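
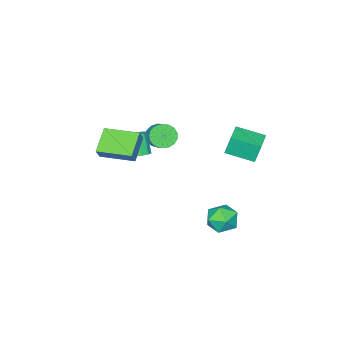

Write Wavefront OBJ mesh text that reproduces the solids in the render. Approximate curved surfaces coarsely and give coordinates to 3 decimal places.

v -1.907 -3.973 -1.802
v -1.452 -3.674 -2.506
v -0.937 -2.848 -1.822
v -1.393 -3.147 -1.118
v -1.811 -3.445 -2.512
v -1.296 -2.619 -1.828
v -2.192 -3.337 -2.356
v -1.677 -2.511 -1.671
v -2.508 -3.375 -2.072
v -1.993 -2.549 -1.388
v -2.687 -3.55 -1.727
v -2.172 -2.723 -1.043
v -2.686 -3.821 -1.399
v -2.171 -2.995 -0.715
v -2.508 -4.128 -1.164
v -1.993 -3.302 -0.479
v -2.192 -4.399 -1.074
v -1.677 -3.573 -0.39
v -1.81 -4.573 -1.152
v -1.295 -3.746 -0.467
v -1.451 -4.609 -1.378
v -0.936 -3.783 -0.694
v -1.197 -4.499 -1.702
v -0.682 -3.673 -1.017
v -1.105 -4.269 -2.048
v -0.59 -3.443 -1.364
v -1.197 -3.972 -2.338
v -0.682 -3.145 -1.654
v 1.825 -1.883 -0.296
v 2.39 -2.075 -0.239
v 2.021 -2.769 1.074
v 1.455 -2.577 1.016
v 2.364 -1.745 -0.072
v 1.994 -2.439 1.241
v 2.132 -1.468 0.01
v 1.762 -2.162 1.322
v 1.782 -1.349 -0.026
v 1.413 -2.043 1.287
v 1.449 -1.434 -0.165
v 1.079 -2.128 1.148
v 1.259 -1.691 -0.354
v 0.89 -2.385 0.959
v 1.286 -2.021 -0.521
v 0.916 -2.715 0.792
v 1.518 -2.298 -0.602
v 1.148 -2.992 0.71
v 1.867 -2.417 -0.567
v 1.498 -3.111 0.746
v 2.201 -2.332 -0.428
v 1.831 -3.026 0.885
v -0.883 2.574 1.731
v -1.149 2.793 2.974
v -1.739 4.116 1.277
v -2.004 4.334 2.52
v 0.464 3.366 1.88
v 0.199 3.584 3.123
v -0.391 4.907 1.426
v -0.657 5.126 2.669
v 4.547 -2.58 0.718
v 3.168 -3.27 1.627
v 3.638 -0.602 0.839
v 2.259 -1.292 1.748
v 4.981 -2.428 1.492
v 3.602 -3.118 2.401
v 4.072 -0.45 1.613
v 2.693 -1.14 2.522
v 0.079 4.01 -3.741
v 0.481 4.438 -2.818
v 1.599 3.142 -4.002
v 2.001 3.57 -3.079
v 1.195 2.833 -3.034
v 0.255 3.369 -2.873
v 1.825 4.211 -3.947
v 0.885 4.747 -3.786
v 1.56 4.562 -2.946
v 1.171 3.71 -2.381
v 0.909 3.87 -4.439
v 0.52 3.018 -3.874
f 2 1 5
f 2 5 3
f 3 5 6
f 3 6 4
f 5 1 7
f 5 7 6
f 6 7 8
f 6 8 4
f 7 1 9
f 7 9 8
f 8 9 10
f 8 10 4
f 9 1 11
f 9 11 10
f 10 11 12
f 10 12 4
f 11 1 13
f 11 13 12
f 12 13 14
f 12 14 4
f 13 1 15
f 13 15 14
f 14 15 16
f 14 16 4
f 15 1 17
f 15 17 16
f 16 17 18
f 16 18 4
f 17 1 19
f 17 19 18
f 18 19 20
f 18 20 4
f 19 1 21
f 19 21 20
f 20 21 22
f 20 22 4
f 21 1 23
f 21 23 22
f 22 23 24
f 22 24 4
f 23 1 25
f 23 25 24
f 24 25 26
f 24 26 4
f 25 1 27
f 25 27 26
f 26 27 28
f 26 28 4
f 27 1 2
f 27 2 28
f 28 2 3
f 28 3 4
f 30 29 33
f 30 33 31
f 31 33 34
f 31 34 32
f 33 29 35
f 33 35 34
f 34 35 36
f 34 36 32
f 35 29 37
f 35 37 36
f 36 37 38
f 36 38 32
f 37 29 39
f 37 39 38
f 38 39 40
f 38 40 32
f 39 29 41
f 39 41 40
f 40 41 42
f 40 42 32
f 41 29 43
f 41 43 42
f 42 43 44
f 42 44 32
f 43 29 45
f 43 45 44
f 44 45 46
f 44 46 32
f 45 29 47
f 45 47 46
f 46 47 48
f 46 48 32
f 47 29 49
f 47 49 48
f 48 49 50
f 48 50 32
f 49 29 30
f 49 30 50
f 50 30 31
f 50 31 32
f 52 54 51
f 55 52 51
f 51 54 53
f 53 55 51
f 52 58 54
f 56 52 55
f 56 58 52
f 54 58 53
f 57 55 53
f 53 58 57
f 57 56 55
f 58 56 57
f 60 62 59
f 63 60 59
f 59 62 61
f 61 63 59
f 60 66 62
f 64 60 63
f 64 66 60
f 62 66 61
f 65 63 61
f 61 66 65
f 65 64 63
f 66 64 65
f 67 78 72
f 67 72 68
f 67 68 74
f 67 74 77
f 67 77 78
f 68 72 76
f 72 78 71
f 78 77 69
f 77 74 73
f 74 68 75
f 70 76 71
f 70 71 69
f 70 69 73
f 70 73 75
f 70 75 76
f 71 76 72
f 69 71 78
f 73 69 77
f 75 73 74
f 76 75 68



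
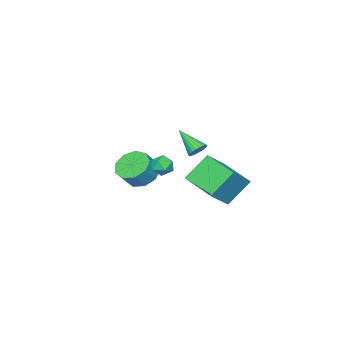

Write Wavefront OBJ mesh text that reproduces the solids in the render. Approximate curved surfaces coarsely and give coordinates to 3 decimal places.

v 1.615 -0.458 -0.687
v 2.003 -0.741 -0.186
v 0.717 -0.499 -0.014
v 1.105 -0.782 0.487
v 1.204 -0.12 0.302
v 1.76 -0.095 -0.114
v 0.96 -1.145 -0.086
v 1.516 -1.12 -0.502
v 1.599 -1.165 0.185
v 1.749 -0.532 0.426
v 0.971 -0.708 -0.626
v 1.121 -0.075 -0.385
v -0.602 -3.764 -2.594
v 0.217 -3.691 -3.247
v 0.961 -3.744 -2.319
v 0.142 -3.816 -1.666
v 0.008 -3.036 -3.042
v 0.752 -3.088 -2.114
v -0.487 -2.721 -2.627
v 0.257 -2.773 -1.7
v -1.035 -2.894 -2.197
v -0.292 -2.946 -1.269
v -1.381 -3.474 -1.952
v -0.637 -3.526 -1.025
v -1.362 -4.19 -2.008
v -0.618 -4.242 -1.081
v -0.988 -4.706 -2.338
v -0.244 -4.759 -1.41
v -0.433 -4.782 -2.787
v 0.311 -4.834 -1.86
v 0.043 -4.381 -3.146
v 0.787 -4.434 -2.219
v 0.419 1.241 -1.363
v -0.742 1.718 -0.031
v 0.8 3.248 -1.751
v -0.361 3.726 -0.419
v 1.741 1.214 -0.201
v 0.58 1.692 1.131
v 2.122 3.222 -0.589
v 0.961 3.699 0.743
v 0.316 0.856 1.068
v 0.561 1.164 1.494
v 0.244 -0.476 2.072
v 0.342 1.204 1.531
v 0.118 1.191 1.498
v -0.075 1.127 1.4
v -0.209 1.022 1.25
v -0.263 0.892 1.073
v -0.229 0.756 0.896
v -0.112 0.635 0.744
v 0.071 0.548 0.642
v 0.29 0.508 0.605
v 0.514 0.521 0.638
v 0.707 0.585 0.736
v 0.841 0.69 0.886
v 0.895 0.821 1.062
v 0.861 0.957 1.24
v 0.743 1.077 1.392
f 1 12 6
f 1 6 2
f 1 2 8
f 1 8 11
f 1 11 12
f 2 6 10
f 6 12 5
f 12 11 3
f 11 8 7
f 8 2 9
f 4 10 5
f 4 5 3
f 4 3 7
f 4 7 9
f 4 9 10
f 5 10 6
f 3 5 12
f 7 3 11
f 9 7 8
f 10 9 2
f 14 13 17
f 14 17 15
f 15 17 18
f 15 18 16
f 17 13 19
f 17 19 18
f 18 19 20
f 18 20 16
f 19 13 21
f 19 21 20
f 20 21 22
f 20 22 16
f 21 13 23
f 21 23 22
f 22 23 24
f 22 24 16
f 23 13 25
f 23 25 24
f 24 25 26
f 24 26 16
f 25 13 27
f 25 27 26
f 26 27 28
f 26 28 16
f 27 13 29
f 27 29 28
f 28 29 30
f 28 30 16
f 29 13 31
f 29 31 30
f 30 31 32
f 30 32 16
f 31 13 14
f 31 14 32
f 32 14 15
f 32 15 16
f 34 36 33
f 37 34 33
f 33 36 35
f 35 37 33
f 34 40 36
f 38 34 37
f 38 40 34
f 36 40 35
f 39 37 35
f 35 40 39
f 39 38 37
f 40 38 39
f 42 41 44
f 42 44 43
f 44 41 45
f 44 45 43
f 45 41 46
f 45 46 43
f 46 41 47
f 46 47 43
f 47 41 48
f 47 48 43
f 48 41 49
f 48 49 43
f 49 41 50
f 49 50 43
f 50 41 51
f 50 51 43
f 51 41 52
f 51 52 43
f 52 41 53
f 52 53 43
f 53 41 54
f 53 54 43
f 54 41 55
f 54 55 43
f 55 41 56
f 55 56 43
f 56 41 57
f 56 57 43
f 57 41 58
f 57 58 43
f 58 41 42
f 58 42 43



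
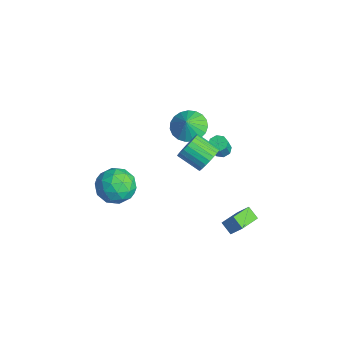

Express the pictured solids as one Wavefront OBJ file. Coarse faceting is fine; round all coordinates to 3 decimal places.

v -4.2 -1.46 -2.875
v -3.129 -1.724 -2.405
v -4.271 -3.216 -3.695
v -3.2 -3.48 -3.225
v -4.156 -3.365 -2.512
v -4.112 -2.28 -2.004
v -3.288 -2.66 -4.096
v -3.244 -1.575 -3.588
v -2.565 -2.465 -3.159
v -3.102 -2.901 -2.18
v -4.298 -2.039 -3.92
v -4.835 -2.475 -2.941
v -3.658 -1.438 -2.568
v -3.742 -3.502 -3.532
v -4.304 -3.435 -3.113
v -3.675 -3.59 -2.837
v -4.236 -1.765 -2.332
v -3.607 -1.92 -2.056
v -4.211 -2.885 -2.119
v -3.793 -3.02 -4.044
v -3.164 -3.175 -3.768
v -3.725 -1.35 -3.263
v -3.096 -1.505 -2.987
v -3.189 -2.055 -3.981
v -2.697 -2.028 -2.735
v -2.739 -3.06 -3.217
v -2.791 -2.579 -3.729
v -2.765 -1.941 -3.431
v -3.013 -2.285 -2.159
v -3.055 -3.317 -2.642
v -3.617 -3.249 -2.222
v -3.591 -2.612 -1.924
v -2.682 -2.72 -2.603
v -4.345 -1.623 -3.458
v -4.387 -2.655 -3.941
v -3.809 -2.328 -4.176
v -3.783 -1.691 -3.878
v -4.661 -1.88 -2.883
v -4.703 -2.912 -3.365
v -4.635 -2.999 -2.669
v -4.609 -2.361 -2.371
v -4.718 -2.22 -3.497
v -0.954 2.466 1.046
v -0.488 2.385 0.828
v -0.081 2.013 1.837
v -0.546 2.094 2.054
v -0.524 2.752 0.978
v -0.117 2.379 1.987
v -0.812 2.951 1.167
v -0.405 2.579 2.176
v -1.182 2.867 1.286
v -0.775 2.494 2.295
v -1.419 2.547 1.263
v -1.012 2.175 2.272
v -1.383 2.181 1.113
v -0.976 1.808 2.122
v -1.095 1.981 0.924
v -0.688 1.609 1.933
v -0.725 2.066 0.805
v -0.318 1.693 1.814
v -2.866 1.351 1.657
v -1.968 1.676 1.329
v -2.434 1.029 2.523
v -2.116 2.015 1.529
v -2.393 2.238 1.751
v -2.752 2.309 1.957
v -3.131 2.214 2.111
v -3.465 1.969 2.186
v -3.694 1.618 2.17
v -3.781 1.221 2.066
v -3.709 0.846 1.891
v -3.492 0.558 1.675
v -3.167 0.408 1.456
v -2.789 0.42 1.272
v -2.425 0.594 1.155
v -2.138 0.898 1.124
v -1.976 1.281 1.186
v 1.36 0.892 2.831
v 1.984 0.461 3.143
v 1.064 -0.382 3.82
v 0.44 0.048 3.509
v 1.945 0.685 3.368
v 1.024 -0.158 4.045
v 1.816 0.94 3.511
v 0.896 0.097 4.189
v 1.618 1.188 3.551
v 0.698 0.345 4.228
v 1.38 1.391 3.481
v 0.46 0.548 4.158
v 1.14 1.518 3.312
v 0.22 0.675 3.99
v 0.933 1.55 3.07
v 0.013 0.706 3.748
v 0.791 1.481 2.792
v -0.129 0.638 3.469
v 0.736 1.322 2.52
v -0.184 0.479 3.197
v 0.776 1.098 2.295
v -0.145 0.255 2.972
v 0.904 0.843 2.151
v -0.016 -0 2.829
v 1.102 0.595 2.112
v 0.182 -0.248 2.789
v 1.34 0.392 2.182
v 0.42 -0.451 2.859
v 1.58 0.265 2.35
v 0.66 -0.578 3.028
v 1.787 0.234 2.592
v 0.867 -0.61 3.27
v 1.929 0.302 2.871
v 1.009 -0.541 3.548
v -0.156 3.085 -3.958
v 0.274 3.562 -3.191
v 0.453 3.356 -4.468
v 0.883 3.833 -3.701
v 0.617 1.907 -3.659
v 1.047 2.384 -2.892
v 1.226 2.178 -4.169
v 1.656 2.655 -3.402
f 1 38 17
f 38 12 41
f 17 41 6
f 38 41 17
f 1 17 13
f 17 6 18
f 13 18 2
f 17 18 13
f 1 13 22
f 13 2 23
f 22 23 8
f 13 23 22
f 1 22 34
f 22 8 37
f 34 37 11
f 22 37 34
f 1 34 38
f 34 11 42
f 38 42 12
f 34 42 38
f 2 18 29
f 18 6 32
f 29 32 10
f 18 32 29
f 6 41 19
f 41 12 40
f 19 40 5
f 41 40 19
f 12 42 39
f 42 11 35
f 39 35 3
f 42 35 39
f 11 37 36
f 37 8 24
f 36 24 7
f 37 24 36
f 8 23 28
f 23 2 25
f 28 25 9
f 23 25 28
f 4 30 16
f 30 10 31
f 16 31 5
f 30 31 16
f 4 16 14
f 16 5 15
f 14 15 3
f 16 15 14
f 4 14 21
f 14 3 20
f 21 20 7
f 14 20 21
f 4 21 26
f 21 7 27
f 26 27 9
f 21 27 26
f 4 26 30
f 26 9 33
f 30 33 10
f 26 33 30
f 5 31 19
f 31 10 32
f 19 32 6
f 31 32 19
f 3 15 39
f 15 5 40
f 39 40 12
f 15 40 39
f 7 20 36
f 20 3 35
f 36 35 11
f 20 35 36
f 9 27 28
f 27 7 24
f 28 24 8
f 27 24 28
f 10 33 29
f 33 9 25
f 29 25 2
f 33 25 29
f 44 43 47
f 44 47 45
f 45 47 48
f 45 48 46
f 47 43 49
f 47 49 48
f 48 49 50
f 48 50 46
f 49 43 51
f 49 51 50
f 50 51 52
f 50 52 46
f 51 43 53
f 51 53 52
f 52 53 54
f 52 54 46
f 53 43 55
f 53 55 54
f 54 55 56
f 54 56 46
f 55 43 57
f 55 57 56
f 56 57 58
f 56 58 46
f 57 43 59
f 57 59 58
f 58 59 60
f 58 60 46
f 59 43 44
f 59 44 60
f 60 44 45
f 60 45 46
f 62 61 64
f 62 64 63
f 64 61 65
f 64 65 63
f 65 61 66
f 65 66 63
f 66 61 67
f 66 67 63
f 67 61 68
f 67 68 63
f 68 61 69
f 68 69 63
f 69 61 70
f 69 70 63
f 70 61 71
f 70 71 63
f 71 61 72
f 71 72 63
f 72 61 73
f 72 73 63
f 73 61 74
f 73 74 63
f 74 61 75
f 74 75 63
f 75 61 76
f 75 76 63
f 76 61 77
f 76 77 63
f 77 61 62
f 77 62 63
f 79 78 82
f 79 82 80
f 80 82 83
f 80 83 81
f 82 78 84
f 82 84 83
f 83 84 85
f 83 85 81
f 84 78 86
f 84 86 85
f 85 86 87
f 85 87 81
f 86 78 88
f 86 88 87
f 87 88 89
f 87 89 81
f 88 78 90
f 88 90 89
f 89 90 91
f 89 91 81
f 90 78 92
f 90 92 91
f 91 92 93
f 91 93 81
f 92 78 94
f 92 94 93
f 93 94 95
f 93 95 81
f 94 78 96
f 94 96 95
f 95 96 97
f 95 97 81
f 96 78 98
f 96 98 97
f 97 98 99
f 97 99 81
f 98 78 100
f 98 100 99
f 99 100 101
f 99 101 81
f 100 78 102
f 100 102 101
f 101 102 103
f 101 103 81
f 102 78 104
f 102 104 103
f 103 104 105
f 103 105 81
f 104 78 106
f 104 106 105
f 105 106 107
f 105 107 81
f 106 78 108
f 106 108 107
f 107 108 109
f 107 109 81
f 108 78 110
f 108 110 109
f 109 110 111
f 109 111 81
f 110 78 79
f 110 79 111
f 111 79 80
f 111 80 81
f 113 115 112
f 116 113 112
f 112 115 114
f 114 116 112
f 113 119 115
f 117 113 116
f 117 119 113
f 115 119 114
f 118 116 114
f 114 119 118
f 118 117 116
f 119 117 118



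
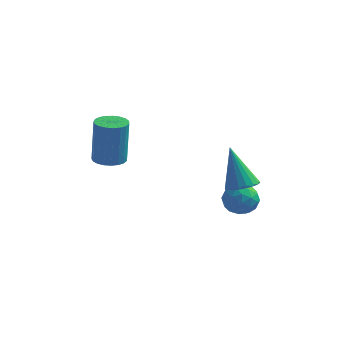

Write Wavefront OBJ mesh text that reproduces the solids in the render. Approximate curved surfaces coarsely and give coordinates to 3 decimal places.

v 1.944 -0.859 -1.656
v 2.648 -0.864 -1.397
v 1.236 -0.441 0.276
v 2.603 -0.545 -1.482
v 2.427 -0.287 -1.603
v 2.156 -0.144 -1.733
v 1.843 -0.141 -1.849
v 1.55 -0.281 -1.926
v 1.335 -0.536 -1.95
v 1.241 -0.854 -1.915
v 1.286 -1.173 -1.83
v 1.462 -1.431 -1.709
v 1.733 -1.574 -1.579
v 2.046 -1.577 -1.463
v 2.339 -1.437 -1.386
v 2.554 -1.182 -1.362
v 1.595 0.018 -2.358
v 2.334 -0.124 -2.734
v 1.326 -1.316 -2.386
v 2.065 -1.458 -2.762
v 2.042 -1.205 -1.96
v 2.209 -0.38 -1.943
v 1.451 -1.06 -3.177
v 1.618 -0.235 -3.16
v 2.245 -0.79 -3.24
v 2.611 -0.879 -2.488
v 1.049 -0.561 -2.632
v 1.415 -0.65 -1.88
v 1.988 0.064 -2.544
v 1.672 -1.504 -2.576
v 1.658 -1.355 -2.105
v 2.093 -1.438 -2.326
v 1.915 -0.087 -2.078
v 2.349 -0.17 -2.299
v 2.177 -0.805 -1.844
v 1.311 -1.27 -2.821
v 1.745 -1.353 -3.042
v 1.567 -0.002 -2.794
v 2.002 -0.085 -3.015
v 1.483 -0.635 -3.276
v 2.371 -0.41 -3.062
v 2.212 -1.194 -3.078
v 1.852 -0.961 -3.323
v 1.949 -0.476 -3.312
v 2.585 -0.463 -2.62
v 2.427 -1.247 -2.636
v 2.414 -1.098 -2.165
v 2.511 -0.614 -2.155
v 2.533 -0.854 -2.917
v 1.233 -0.193 -2.484
v 1.075 -0.977 -2.5
v 1.149 -0.826 -2.965
v 1.246 -0.342 -2.955
v 1.448 -0.246 -2.042
v 1.289 -1.03 -2.058
v 1.711 -0.964 -1.808
v 1.808 -0.479 -1.797
v 1.127 -0.586 -2.203
v -3.55 -1.853 -0.593
v -2.96 -2.3 -0.593
v -2.88 -2.195 1.573
v -3.47 -1.747 1.573
v -2.83 -2.022 -0.611
v -2.75 -1.917 1.555
v -2.824 -1.715 -0.627
v -2.744 -1.609 1.539
v -2.943 -1.431 -0.636
v -2.863 -1.326 1.53
v -3.168 -1.221 -0.638
v -3.088 -1.115 1.528
v -3.458 -1.119 -0.632
v -3.378 -1.014 1.534
v -3.765 -1.145 -0.619
v -3.685 -1.04 1.546
v -4.034 -1.293 -0.602
v -3.954 -1.187 1.564
v -4.219 -1.538 -0.584
v -4.14 -1.432 1.582
v -4.289 -1.837 -0.566
v -4.209 -1.731 1.599
v -4.231 -2.139 -0.554
v -4.151 -2.033 1.612
v -4.056 -2.391 -0.548
v -3.976 -2.286 1.618
v -3.792 -2.551 -0.55
v -3.712 -2.445 1.616
v -3.487 -2.589 -0.559
v -3.407 -2.484 1.607
v -3.193 -2.501 -0.575
v -3.113 -2.395 1.591
f 2 1 4
f 2 4 3
f 4 1 5
f 4 5 3
f 5 1 6
f 5 6 3
f 6 1 7
f 6 7 3
f 7 1 8
f 7 8 3
f 8 1 9
f 8 9 3
f 9 1 10
f 9 10 3
f 10 1 11
f 10 11 3
f 11 1 12
f 11 12 3
f 12 1 13
f 12 13 3
f 13 1 14
f 13 14 3
f 14 1 15
f 14 15 3
f 15 1 16
f 15 16 3
f 16 1 2
f 16 2 3
f 17 54 33
f 54 28 57
f 33 57 22
f 54 57 33
f 17 33 29
f 33 22 34
f 29 34 18
f 33 34 29
f 17 29 38
f 29 18 39
f 38 39 24
f 29 39 38
f 17 38 50
f 38 24 53
f 50 53 27
f 38 53 50
f 17 50 54
f 50 27 58
f 54 58 28
f 50 58 54
f 18 34 45
f 34 22 48
f 45 48 26
f 34 48 45
f 22 57 35
f 57 28 56
f 35 56 21
f 57 56 35
f 28 58 55
f 58 27 51
f 55 51 19
f 58 51 55
f 27 53 52
f 53 24 40
f 52 40 23
f 53 40 52
f 24 39 44
f 39 18 41
f 44 41 25
f 39 41 44
f 20 46 32
f 46 26 47
f 32 47 21
f 46 47 32
f 20 32 30
f 32 21 31
f 30 31 19
f 32 31 30
f 20 30 37
f 30 19 36
f 37 36 23
f 30 36 37
f 20 37 42
f 37 23 43
f 42 43 25
f 37 43 42
f 20 42 46
f 42 25 49
f 46 49 26
f 42 49 46
f 21 47 35
f 47 26 48
f 35 48 22
f 47 48 35
f 19 31 55
f 31 21 56
f 55 56 28
f 31 56 55
f 23 36 52
f 36 19 51
f 52 51 27
f 36 51 52
f 25 43 44
f 43 23 40
f 44 40 24
f 43 40 44
f 26 49 45
f 49 25 41
f 45 41 18
f 49 41 45
f 60 59 63
f 60 63 61
f 61 63 64
f 61 64 62
f 63 59 65
f 63 65 64
f 64 65 66
f 64 66 62
f 65 59 67
f 65 67 66
f 66 67 68
f 66 68 62
f 67 59 69
f 67 69 68
f 68 69 70
f 68 70 62
f 69 59 71
f 69 71 70
f 70 71 72
f 70 72 62
f 71 59 73
f 71 73 72
f 72 73 74
f 72 74 62
f 73 59 75
f 73 75 74
f 74 75 76
f 74 76 62
f 75 59 77
f 75 77 76
f 76 77 78
f 76 78 62
f 77 59 79
f 77 79 78
f 78 79 80
f 78 80 62
f 79 59 81
f 79 81 80
f 80 81 82
f 80 82 62
f 81 59 83
f 81 83 82
f 82 83 84
f 82 84 62
f 83 59 85
f 83 85 84
f 84 85 86
f 84 86 62
f 85 59 87
f 85 87 86
f 86 87 88
f 86 88 62
f 87 59 89
f 87 89 88
f 88 89 90
f 88 90 62
f 89 59 60
f 89 60 90
f 90 60 61
f 90 61 62



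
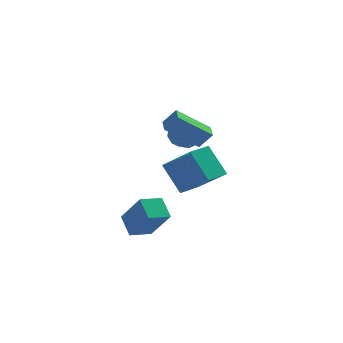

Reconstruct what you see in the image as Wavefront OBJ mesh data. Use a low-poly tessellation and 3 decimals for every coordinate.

v 2.732 2.266 2.199
v 3.292 2.317 1.532
v 2.508 0.903 1.908
v 3.068 0.954 1.241
v 3.36 1.009 2.061
v 3.499 1.852 2.241
v 2.301 1.368 1.199
v 2.44 2.211 1.379
v 3.026 1.762 0.914
v 3.681 1.54 1.447
v 2.119 1.68 1.993
v 2.774 1.458 2.526
v 3.032 2.411 1.891
v 2.768 0.809 1.549
v 2.94 0.841 2.031
v 3.269 0.871 1.639
v 3.153 2.138 2.308
v 3.482 2.168 1.916
v 3.522 1.399 2.227
v 2.318 1.052 1.524
v 2.647 1.082 1.132
v 2.531 2.349 1.801
v 2.86 2.379 1.409
v 2.278 1.821 1.213
v 3.205 2.115 1.136
v 3.073 1.313 0.964
v 2.622 1.557 0.94
v 2.704 2.052 1.046
v 3.589 1.984 1.449
v 3.458 1.183 1.278
v 3.629 1.216 1.76
v 3.711 1.711 1.866
v 3.433 1.658 1.086
v 2.342 2.037 2.162
v 2.211 1.236 1.991
v 2.089 1.509 1.574
v 2.171 2.004 1.68
v 2.727 1.907 2.476
v 2.595 1.105 2.304
v 3.096 1.168 2.394
v 3.178 1.663 2.5
v 2.367 1.562 2.354
v 1.973 0.238 0.312
v 3.282 -0.731 1.59
v 2.703 1.202 0.294
v 4.012 0.234 1.573
v 2.828 -0.434 -1.073
v 4.137 -1.402 0.206
v 3.558 0.531 -1.09
v 4.867 -0.438 0.188
v 1.888 -4.823 -0.573
v 1.445 -4.029 0.13
v 0.997 -4.057 -2.001
v 0.554 -3.262 -1.298
v 2.746 -4.178 -0.762
v 2.303 -3.383 -0.059
v 1.855 -3.411 -2.19
v 1.412 -2.617 -1.487
v 2.2 -1.134 3.048
v 2.788 -1.133 3.782
v 2.047 -0.317 3.17
v 2.634 -0.316 3.904
v 3.666 -0.684 1.876
v 4.253 -0.683 2.61
v 3.512 0.133 1.998
v 4.1 0.134 2.732
f 1 38 17
f 38 12 41
f 17 41 6
f 38 41 17
f 1 17 13
f 17 6 18
f 13 18 2
f 17 18 13
f 1 13 22
f 13 2 23
f 22 23 8
f 13 23 22
f 1 22 34
f 22 8 37
f 34 37 11
f 22 37 34
f 1 34 38
f 34 11 42
f 38 42 12
f 34 42 38
f 2 18 29
f 18 6 32
f 29 32 10
f 18 32 29
f 6 41 19
f 41 12 40
f 19 40 5
f 41 40 19
f 12 42 39
f 42 11 35
f 39 35 3
f 42 35 39
f 11 37 36
f 37 8 24
f 36 24 7
f 37 24 36
f 8 23 28
f 23 2 25
f 28 25 9
f 23 25 28
f 4 30 16
f 30 10 31
f 16 31 5
f 30 31 16
f 4 16 14
f 16 5 15
f 14 15 3
f 16 15 14
f 4 14 21
f 14 3 20
f 21 20 7
f 14 20 21
f 4 21 26
f 21 7 27
f 26 27 9
f 21 27 26
f 4 26 30
f 26 9 33
f 30 33 10
f 26 33 30
f 5 31 19
f 31 10 32
f 19 32 6
f 31 32 19
f 3 15 39
f 15 5 40
f 39 40 12
f 15 40 39
f 7 20 36
f 20 3 35
f 36 35 11
f 20 35 36
f 9 27 28
f 27 7 24
f 28 24 8
f 27 24 28
f 10 33 29
f 33 9 25
f 29 25 2
f 33 25 29
f 44 46 43
f 47 44 43
f 43 46 45
f 45 47 43
f 44 50 46
f 48 44 47
f 48 50 44
f 46 50 45
f 49 47 45
f 45 50 49
f 49 48 47
f 50 48 49
f 52 54 51
f 55 52 51
f 51 54 53
f 53 55 51
f 52 58 54
f 56 52 55
f 56 58 52
f 54 58 53
f 57 55 53
f 53 58 57
f 57 56 55
f 58 56 57
f 60 62 59
f 63 60 59
f 59 62 61
f 61 63 59
f 60 66 62
f 64 60 63
f 64 66 60
f 62 66 61
f 65 63 61
f 61 66 65
f 65 64 63
f 66 64 65



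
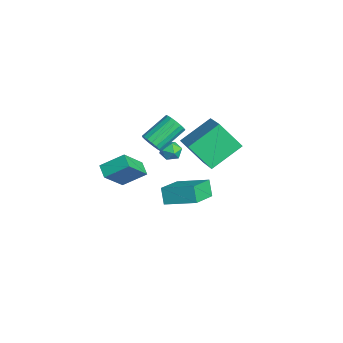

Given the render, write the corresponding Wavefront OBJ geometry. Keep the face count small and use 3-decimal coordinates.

v 2.239 -0.851 0.892
v 1.701 -0.848 1.758
v 3.221 0.571 1.496
v 2.682 0.574 2.363
v 3.498 -2.054 1.677
v 2.959 -2.051 2.544
v 4.479 -0.632 2.282
v 3.941 -0.629 3.148
v 0.034 0.238 2.979
v -0.429 2.058 4.067
v -1.856 0.341 2.002
v -2.319 2.161 3.09
v 0.819 1.279 1.57
v 0.356 3.099 2.658
v -1.071 1.382 0.593
v -1.534 3.202 1.681
v -1.831 -2.856 -0.958
v -2.624 -2.911 -0.605
v -1.546 -1.571 -0.12
v -2.339 -1.626 0.233
v -1.061 -4.034 0.587
v -1.854 -4.089 0.94
v -0.776 -2.749 1.425
v -1.569 -2.804 1.778
v -1.773 -1.262 2.18
v -1.539 -1.543 2.778
v -2.134 -0.039 3.717
v -2.367 0.242 3.12
v -1.277 -1.368 2.663
v -1.872 0.136 3.603
v -1.129 -1.168 2.439
v -1.723 0.335 3.378
v -1.128 -0.991 2.155
v -1.723 0.513 3.094
v -1.275 -0.875 1.876
v -1.869 0.629 2.816
v -1.535 -0.848 1.668
v -2.13 0.656 2.607
v -1.851 -0.916 1.577
v -2.445 0.588 2.516
v -2.148 -1.063 1.624
v -2.743 0.441 2.563
v -2.359 -1.255 1.799
v -2.954 0.248 2.738
v -2.436 -1.45 2.061
v -3.031 0.054 3
v -2.361 -1.601 2.35
v -2.956 -0.097 3.289
v -2.151 -1.674 2.601
v -2.746 -0.171 3.54
v -1.855 -1.653 2.755
v -2.449 -0.15 3.694
v -3.455 0.914 -0.022
v -3.041 0.357 -0.022
v -4.279 0.303 -0.478
v -3.865 -0.254 -0.478
v -4.098 0.005 0.122
v -3.589 0.383 0.404
v -3.731 0.277 -0.904
v -3.222 0.655 -0.622
v -3.212 -0.037 -0.567
v -3.439 -0.205 0.067
v -3.881 0.865 -0.567
v -4.108 0.697 0.067
f 2 4 1
f 5 2 1
f 1 4 3
f 3 5 1
f 2 8 4
f 6 2 5
f 6 8 2
f 4 8 3
f 7 5 3
f 3 8 7
f 7 6 5
f 8 6 7
f 10 12 9
f 13 10 9
f 9 12 11
f 11 13 9
f 10 16 12
f 14 10 13
f 14 16 10
f 12 16 11
f 15 13 11
f 11 16 15
f 15 14 13
f 16 14 15
f 18 20 17
f 21 18 17
f 17 20 19
f 19 21 17
f 18 24 20
f 22 18 21
f 22 24 18
f 20 24 19
f 23 21 19
f 19 24 23
f 23 22 21
f 24 22 23
f 26 25 29
f 26 29 27
f 27 29 30
f 27 30 28
f 29 25 31
f 29 31 30
f 30 31 32
f 30 32 28
f 31 25 33
f 31 33 32
f 32 33 34
f 32 34 28
f 33 25 35
f 33 35 34
f 34 35 36
f 34 36 28
f 35 25 37
f 35 37 36
f 36 37 38
f 36 38 28
f 37 25 39
f 37 39 38
f 38 39 40
f 38 40 28
f 39 25 41
f 39 41 40
f 40 41 42
f 40 42 28
f 41 25 43
f 41 43 42
f 42 43 44
f 42 44 28
f 43 25 45
f 43 45 44
f 44 45 46
f 44 46 28
f 45 25 47
f 45 47 46
f 46 47 48
f 46 48 28
f 47 25 49
f 47 49 48
f 48 49 50
f 48 50 28
f 49 25 51
f 49 51 50
f 50 51 52
f 50 52 28
f 51 25 26
f 51 26 52
f 52 26 27
f 52 27 28
f 53 64 58
f 53 58 54
f 53 54 60
f 53 60 63
f 53 63 64
f 54 58 62
f 58 64 57
f 64 63 55
f 63 60 59
f 60 54 61
f 56 62 57
f 56 57 55
f 56 55 59
f 56 59 61
f 56 61 62
f 57 62 58
f 55 57 64
f 59 55 63
f 61 59 60
f 62 61 54



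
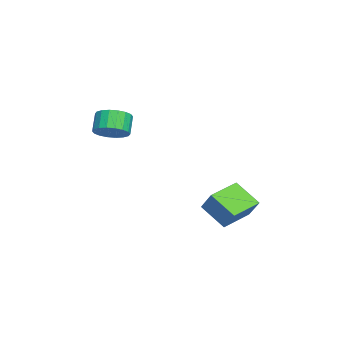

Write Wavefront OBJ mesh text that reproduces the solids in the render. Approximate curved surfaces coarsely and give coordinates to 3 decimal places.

v 2.582 3.381 -3.082
v 1.831 2.119 -1.973
v 1.115 4.58 -2.712
v 0.364 3.318 -1.603
v 3.356 3.962 -1.897
v 2.605 2.7 -0.788
v 1.889 5.161 -1.527
v 1.138 3.899 -0.418
v 1.921 -2.56 3.218
v 2.486 -1.872 3.652
v 1.684 -1.832 4.635
v 1.119 -2.52 4.202
v 2.205 -1.632 3.412
v 1.403 -1.592 4.396
v 1.868 -1.575 3.135
v 1.065 -1.535 4.118
v 1.541 -1.713 2.874
v 0.738 -1.673 3.857
v 1.289 -2.019 2.681
v 0.487 -1.98 3.664
v 1.163 -2.432 2.594
v 0.361 -2.393 3.578
v 1.187 -2.871 2.632
v 0.384 -2.831 3.615
v 1.356 -3.248 2.785
v 0.554 -3.208 3.768
v 1.637 -3.488 3.024
v 0.835 -3.448 4.008
v 1.975 -3.545 3.302
v 1.172 -3.505 4.285
v 2.302 -3.407 3.563
v 1.499 -3.367 4.546
v 2.553 -3.1 3.756
v 1.751 -3.061 4.739
v 2.679 -2.687 3.842
v 1.877 -2.648 4.826
v 2.656 -2.249 3.805
v 1.853 -2.209 4.788
f 2 4 1
f 5 2 1
f 1 4 3
f 3 5 1
f 2 8 4
f 6 2 5
f 6 8 2
f 4 8 3
f 7 5 3
f 3 8 7
f 7 6 5
f 8 6 7
f 10 9 13
f 10 13 11
f 11 13 14
f 11 14 12
f 13 9 15
f 13 15 14
f 14 15 16
f 14 16 12
f 15 9 17
f 15 17 16
f 16 17 18
f 16 18 12
f 17 9 19
f 17 19 18
f 18 19 20
f 18 20 12
f 19 9 21
f 19 21 20
f 20 21 22
f 20 22 12
f 21 9 23
f 21 23 22
f 22 23 24
f 22 24 12
f 23 9 25
f 23 25 24
f 24 25 26
f 24 26 12
f 25 9 27
f 25 27 26
f 26 27 28
f 26 28 12
f 27 9 29
f 27 29 28
f 28 29 30
f 28 30 12
f 29 9 31
f 29 31 30
f 30 31 32
f 30 32 12
f 31 9 33
f 31 33 32
f 32 33 34
f 32 34 12
f 33 9 35
f 33 35 34
f 34 35 36
f 34 36 12
f 35 9 37
f 35 37 36
f 36 37 38
f 36 38 12
f 37 9 10
f 37 10 38
f 38 10 11
f 38 11 12



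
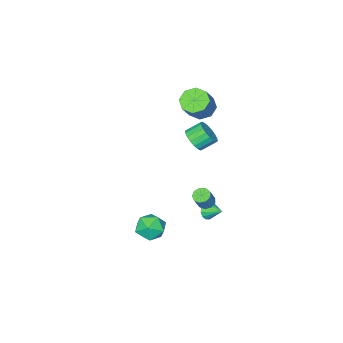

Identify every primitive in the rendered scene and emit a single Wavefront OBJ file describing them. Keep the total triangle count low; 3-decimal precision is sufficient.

v -0.445 -0.262 2.678
v -0.054 -0.529 3.348
v -0.804 -0.065 3.971
v -1.195 0.202 3.302
v 0.099 -0.203 3.289
v -0.651 0.261 3.912
v 0.144 0.112 3.109
v -0.606 0.575 3.733
v 0.073 0.352 2.844
v -0.678 0.816 3.468
v -0.101 0.471 2.546
v -0.852 0.935 3.17
v -0.344 0.445 2.275
v -1.094 0.908 2.898
v -0.606 0.278 2.083
v -1.356 0.742 2.706
v -0.836 0.005 2.009
v -1.586 0.469 2.632
v -0.989 -0.321 2.068
v -1.739 0.143 2.691
v -1.034 -0.635 2.247
v -1.784 -0.172 2.871
v -0.962 -0.876 2.512
v -1.713 -0.412 3.136
v -0.788 -0.995 2.81
v -1.539 -0.531 3.434
v -0.546 -0.968 3.082
v -1.296 -0.505 3.705
v -0.284 -0.802 3.274
v -1.034 -0.338 3.897
v -1.314 -0.093 -3.224
v -0.82 -0.151 -3.48
v -0.291 -0.005 -2.492
v -0.786 0.053 -2.236
v -0.924 0.217 -3.479
v -0.395 0.363 -2.491
v -1.211 0.441 -3.358
v -0.682 0.587 -2.37
v -1.546 0.414 -3.175
v -1.018 0.56 -2.187
v -1.773 0.15 -3.014
v -1.244 0.297 -2.027
v -1.785 -0.227 -2.952
v -1.256 -0.081 -1.964
v -1.577 -0.542 -3.017
v -1.048 -0.396 -2.029
v -1.246 -0.647 -3.179
v -0.717 -0.501 -2.191
v -0.947 -0.493 -3.362
v -0.418 -0.347 -2.374
v 3.506 1.73 -1.902
v 4.273 1.433 -2.469
v 3.107 0.187 -1.631
v 3.874 -0.11 -2.198
v 4.045 0.324 -1.315
v 4.291 1.278 -1.482
v 3.089 0.342 -2.618
v 3.335 1.296 -2.785
v 4.015 0.575 -2.911
v 4.606 0.564 -2.106
v 2.774 1.056 -1.994
v 3.365 1.045 -1.189
v -4.286 -3.898 1.531
v -3.728 -3.417 0.948
v -2.715 -2.921 2.325
v -3.274 -3.402 2.909
v -4.27 -3.018 1.202
v -3.257 -2.522 2.579
v -4.821 -3.134 1.65
v -3.808 -2.638 3.027
v -5.059 -3.698 2.028
v -4.046 -3.202 3.405
v -4.845 -4.379 2.115
v -3.832 -3.883 3.492
v -4.303 -4.778 1.861
v -3.29 -4.282 3.238
v -3.752 -4.662 1.413
v -2.739 -4.166 2.79
v -3.514 -4.098 1.035
v -2.501 -3.602 2.412
v -1.479 -0.088 -4.112
v -1.036 0.173 -4.525
v -1.661 0.888 -3.688
v -1.334 0.19 -4.692
v -1.67 0.132 -4.703
v -1.956 0.016 -4.556
v -2.113 -0.129 -4.29
v -2.101 -0.263 -3.976
v -1.922 -0.35 -3.698
v -1.625 -0.367 -3.531
v -1.288 -0.309 -3.52
v -1.003 -0.193 -3.667
v -0.845 -0.048 -3.933
v -0.857 0.086 -4.247
f 2 1 5
f 2 5 3
f 3 5 6
f 3 6 4
f 5 1 7
f 5 7 6
f 6 7 8
f 6 8 4
f 7 1 9
f 7 9 8
f 8 9 10
f 8 10 4
f 9 1 11
f 9 11 10
f 10 11 12
f 10 12 4
f 11 1 13
f 11 13 12
f 12 13 14
f 12 14 4
f 13 1 15
f 13 15 14
f 14 15 16
f 14 16 4
f 15 1 17
f 15 17 16
f 16 17 18
f 16 18 4
f 17 1 19
f 17 19 18
f 18 19 20
f 18 20 4
f 19 1 21
f 19 21 20
f 20 21 22
f 20 22 4
f 21 1 23
f 21 23 22
f 22 23 24
f 22 24 4
f 23 1 25
f 23 25 24
f 24 25 26
f 24 26 4
f 25 1 27
f 25 27 26
f 26 27 28
f 26 28 4
f 27 1 29
f 27 29 28
f 28 29 30
f 28 30 4
f 29 1 2
f 29 2 30
f 30 2 3
f 30 3 4
f 32 31 35
f 32 35 33
f 33 35 36
f 33 36 34
f 35 31 37
f 35 37 36
f 36 37 38
f 36 38 34
f 37 31 39
f 37 39 38
f 38 39 40
f 38 40 34
f 39 31 41
f 39 41 40
f 40 41 42
f 40 42 34
f 41 31 43
f 41 43 42
f 42 43 44
f 42 44 34
f 43 31 45
f 43 45 44
f 44 45 46
f 44 46 34
f 45 31 47
f 45 47 46
f 46 47 48
f 46 48 34
f 47 31 49
f 47 49 48
f 48 49 50
f 48 50 34
f 49 31 32
f 49 32 50
f 50 32 33
f 50 33 34
f 51 62 56
f 51 56 52
f 51 52 58
f 51 58 61
f 51 61 62
f 52 56 60
f 56 62 55
f 62 61 53
f 61 58 57
f 58 52 59
f 54 60 55
f 54 55 53
f 54 53 57
f 54 57 59
f 54 59 60
f 55 60 56
f 53 55 62
f 57 53 61
f 59 57 58
f 60 59 52
f 64 63 67
f 64 67 65
f 65 67 68
f 65 68 66
f 67 63 69
f 67 69 68
f 68 69 70
f 68 70 66
f 69 63 71
f 69 71 70
f 70 71 72
f 70 72 66
f 71 63 73
f 71 73 72
f 72 73 74
f 72 74 66
f 73 63 75
f 73 75 74
f 74 75 76
f 74 76 66
f 75 63 77
f 75 77 76
f 76 77 78
f 76 78 66
f 77 63 79
f 77 79 78
f 78 79 80
f 78 80 66
f 79 63 64
f 79 64 80
f 80 64 65
f 80 65 66
f 82 81 84
f 82 84 83
f 84 81 85
f 84 85 83
f 85 81 86
f 85 86 83
f 86 81 87
f 86 87 83
f 87 81 88
f 87 88 83
f 88 81 89
f 88 89 83
f 89 81 90
f 89 90 83
f 90 81 91
f 90 91 83
f 91 81 92
f 91 92 83
f 92 81 93
f 92 93 83
f 93 81 94
f 93 94 83
f 94 81 82
f 94 82 83



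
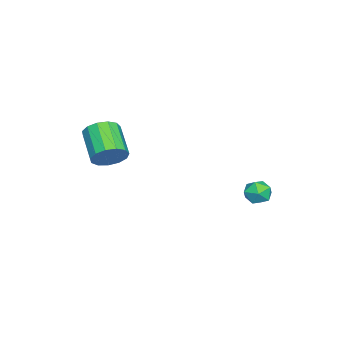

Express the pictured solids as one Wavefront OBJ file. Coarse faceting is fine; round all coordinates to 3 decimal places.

v 4.339 -2.094 3.498
v 4.787 -2.118 4.124
v 3.63 -2.811 4.927
v 3.181 -2.786 4.302
v 4.574 -1.741 4.141
v 3.416 -2.433 4.944
v 4.285 -1.476 3.954
v 3.128 -2.168 4.758
v 4.014 -1.407 3.623
v 2.857 -2.099 4.426
v 3.846 -1.556 3.252
v 2.688 -2.249 4.055
v 3.834 -1.876 2.959
v 2.677 -2.568 3.762
v 3.983 -2.265 2.838
v 2.825 -2.958 3.641
v 4.244 -2.6 2.926
v 3.087 -3.292 3.729
v 4.536 -2.774 3.196
v 3.378 -3.466 3.999
v 4.765 -2.732 3.562
v 3.607 -3.425 4.365
v 4.859 -2.487 3.908
v 3.701 -3.18 4.711
v -1.074 3.142 -0.75
v -0.397 3.181 -0.835
v -0.963 2.119 -0.345
v -0.286 2.158 -0.43
v -0.594 2.541 0.045
v -0.662 3.174 -0.205
v -0.698 2.126 -0.975
v -0.766 2.759 -1.225
v -0.164 2.554 -0.974
v -0.1 2.811 -0.344
v -1.26 2.489 -0.836
v -1.196 2.746 -0.206
f 2 1 5
f 2 5 3
f 3 5 6
f 3 6 4
f 5 1 7
f 5 7 6
f 6 7 8
f 6 8 4
f 7 1 9
f 7 9 8
f 8 9 10
f 8 10 4
f 9 1 11
f 9 11 10
f 10 11 12
f 10 12 4
f 11 1 13
f 11 13 12
f 12 13 14
f 12 14 4
f 13 1 15
f 13 15 14
f 14 15 16
f 14 16 4
f 15 1 17
f 15 17 16
f 16 17 18
f 16 18 4
f 17 1 19
f 17 19 18
f 18 19 20
f 18 20 4
f 19 1 21
f 19 21 20
f 20 21 22
f 20 22 4
f 21 1 23
f 21 23 22
f 22 23 24
f 22 24 4
f 23 1 2
f 23 2 24
f 24 2 3
f 24 3 4
f 25 36 30
f 25 30 26
f 25 26 32
f 25 32 35
f 25 35 36
f 26 30 34
f 30 36 29
f 36 35 27
f 35 32 31
f 32 26 33
f 28 34 29
f 28 29 27
f 28 27 31
f 28 31 33
f 28 33 34
f 29 34 30
f 27 29 36
f 31 27 35
f 33 31 32
f 34 33 26



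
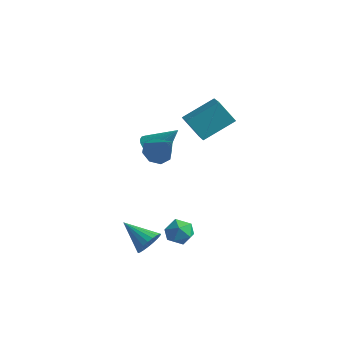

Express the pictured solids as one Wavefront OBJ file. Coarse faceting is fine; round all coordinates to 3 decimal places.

v -3.908 1.606 -0.359
v -3.444 0.824 -0.406
v -2.772 2.194 1.059
v -3.263 1.026 -0.635
v -3.179 1.316 -0.822
v -3.207 1.65 -0.938
v -3.341 1.978 -0.967
v -3.561 2.248 -0.903
v -3.835 2.422 -0.756
v -4.119 2.47 -0.549
v -4.371 2.388 -0.313
v -4.552 2.186 -0.084
v -4.636 1.896 0.103
v -4.608 1.562 0.219
v -4.474 1.234 0.248
v -4.254 0.963 0.184
v -3.981 0.79 0.037
v -3.697 0.741 -0.17
v -0.533 -1.869 -2.99
v -0.016 -1.622 -3.605
v 0.516 -2.438 -2.335
v 1.033 -2.191 -2.95
v 0.686 -1.621 -2.438
v 0.037 -1.269 -2.843
v 0.463 -2.791 -3.097
v -0.186 -2.439 -3.502
v 0.6 -2.191 -3.671
v 0.738 -1.468 -3.264
v -0.238 -2.592 -2.676
v -0.1 -1.869 -2.269
v -1.077 -2.705 -3.999
v -0.741 -2.278 -3.399
v -2.683 -2.675 -3.121
v -0.849 -2.035 -3.605
v -0.997 -1.908 -3.88
v -1.159 -1.919 -4.175
v -1.306 -2.065 -4.44
v -1.415 -2.323 -4.629
v -1.464 -2.646 -4.708
v -1.447 -2.98 -4.666
v -1.366 -3.266 -4.507
v -1.235 -3.455 -4.262
v -1.077 -3.515 -3.97
v -0.919 -3.434 -3.684
v -0.788 -3.228 -3.452
v -0.707 -2.931 -3.315
v -0.691 -2.595 -3.296
v -1.038 -2.064 2.433
v -0.552 -2.432 1.899
v 0.118 -2.416 3.727
v -0.429 -1.827 1.954
v -0.663 -1.361 2.289
v -1.116 -1.307 2.708
v -1.524 -1.697 2.966
v -1.646 -2.302 2.912
v -1.412 -2.768 2.577
v -0.959 -2.822 2.157
v -3.137 3.054 1.432
v -2.168 4.566 2.441
v -2.211 3.253 0.243
v -1.242 4.766 1.253
v -2.218 2.094 1.987
v -1.249 3.607 2.997
v -1.292 2.294 0.799
v -0.323 3.806 1.808
f 2 1 4
f 2 4 3
f 4 1 5
f 4 5 3
f 5 1 6
f 5 6 3
f 6 1 7
f 6 7 3
f 7 1 8
f 7 8 3
f 8 1 9
f 8 9 3
f 9 1 10
f 9 10 3
f 10 1 11
f 10 11 3
f 11 1 12
f 11 12 3
f 12 1 13
f 12 13 3
f 13 1 14
f 13 14 3
f 14 1 15
f 14 15 3
f 15 1 16
f 15 16 3
f 16 1 17
f 16 17 3
f 17 1 18
f 17 18 3
f 18 1 2
f 18 2 3
f 19 30 24
f 19 24 20
f 19 20 26
f 19 26 29
f 19 29 30
f 20 24 28
f 24 30 23
f 30 29 21
f 29 26 25
f 26 20 27
f 22 28 23
f 22 23 21
f 22 21 25
f 22 25 27
f 22 27 28
f 23 28 24
f 21 23 30
f 25 21 29
f 27 25 26
f 28 27 20
f 32 31 34
f 32 34 33
f 34 31 35
f 34 35 33
f 35 31 36
f 35 36 33
f 36 31 37
f 36 37 33
f 37 31 38
f 37 38 33
f 38 31 39
f 38 39 33
f 39 31 40
f 39 40 33
f 40 31 41
f 40 41 33
f 41 31 42
f 41 42 33
f 42 31 43
f 42 43 33
f 43 31 44
f 43 44 33
f 44 31 45
f 44 45 33
f 45 31 46
f 45 46 33
f 46 31 47
f 46 47 33
f 47 31 32
f 47 32 33
f 49 48 51
f 49 51 50
f 51 48 52
f 51 52 50
f 52 48 53
f 52 53 50
f 53 48 54
f 53 54 50
f 54 48 55
f 54 55 50
f 55 48 56
f 55 56 50
f 56 48 57
f 56 57 50
f 57 48 49
f 57 49 50
f 59 61 58
f 62 59 58
f 58 61 60
f 60 62 58
f 59 65 61
f 63 59 62
f 63 65 59
f 61 65 60
f 64 62 60
f 60 65 64
f 64 63 62
f 65 63 64



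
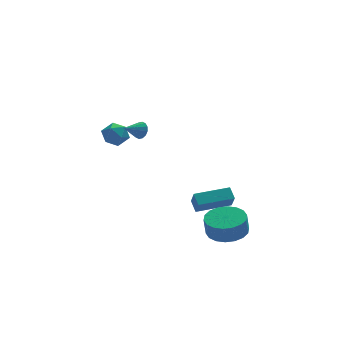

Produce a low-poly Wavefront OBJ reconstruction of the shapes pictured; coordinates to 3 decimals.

v 2.018 0.066 -3.026
v 1.929 0.716 -2.568
v 2.024 0.688 -3.908
v 1.934 1.338 -3.451
v 3.986 0.242 -2.889
v 3.896 0.892 -2.432
v 3.991 0.864 -3.772
v 3.902 1.514 -3.314
v -1.283 3.934 0.111
v -0.87 3.376 0.548
v -2.29 3.864 0.972
v -1.877 3.306 1.409
v -1.617 4.084 1.386
v -0.995 4.127 0.854
v -2.165 3.113 0.666
v -1.543 3.156 0.134
v -1.415 2.869 0.891
v -1.076 3.469 1.336
v -2.084 3.771 0.184
v -1.745 4.371 0.629
v 2.775 -2.939 -3.246
v 3.548 -2.196 -3.05
v 3.399 -2.319 -1.998
v 2.625 -3.061 -2.194
v 3.145 -1.928 -3.076
v 2.996 -2.05 -2.024
v 2.668 -1.86 -3.136
v 2.519 -1.982 -2.083
v 2.213 -2.005 -3.217
v 2.064 -2.128 -2.165
v 1.869 -2.336 -3.305
v 1.719 -2.458 -2.252
v 1.704 -2.785 -3.38
v 1.555 -2.908 -2.328
v 1.751 -3.266 -3.43
v 1.602 -3.388 -2.377
v 2.001 -3.681 -3.442
v 1.852 -3.804 -2.39
v 2.404 -3.95 -3.416
v 2.255 -4.072 -2.364
v 2.881 -4.018 -3.357
v 2.732 -4.14 -2.304
v 3.336 -3.872 -3.275
v 3.187 -3.995 -2.223
v 3.681 -3.542 -3.188
v 3.531 -3.664 -2.135
v 3.845 -3.092 -3.112
v 3.696 -3.215 -2.06
v 3.798 -2.612 -3.063
v 3.649 -2.734 -2.01
v -1.15 -0.745 3.274
v -0.861 -1.019 3.638
v -2.07 -1.115 3.726
v -0.904 -0.768 3.754
v -1.014 -0.512 3.741
v -1.16 -0.317 3.603
v -1.303 -0.238 3.377
v -1.405 -0.294 3.123
v -1.439 -0.471 2.909
v -1.396 -0.722 2.793
v -1.286 -0.979 2.806
v -1.14 -1.173 2.944
v -0.997 -1.253 3.171
v -0.894 -1.196 3.425
f 2 4 1
f 5 2 1
f 1 4 3
f 3 5 1
f 2 8 4
f 6 2 5
f 6 8 2
f 4 8 3
f 7 5 3
f 3 8 7
f 7 6 5
f 8 6 7
f 9 20 14
f 9 14 10
f 9 10 16
f 9 16 19
f 9 19 20
f 10 14 18
f 14 20 13
f 20 19 11
f 19 16 15
f 16 10 17
f 12 18 13
f 12 13 11
f 12 11 15
f 12 15 17
f 12 17 18
f 13 18 14
f 11 13 20
f 15 11 19
f 17 15 16
f 18 17 10
f 22 21 25
f 22 25 23
f 23 25 26
f 23 26 24
f 25 21 27
f 25 27 26
f 26 27 28
f 26 28 24
f 27 21 29
f 27 29 28
f 28 29 30
f 28 30 24
f 29 21 31
f 29 31 30
f 30 31 32
f 30 32 24
f 31 21 33
f 31 33 32
f 32 33 34
f 32 34 24
f 33 21 35
f 33 35 34
f 34 35 36
f 34 36 24
f 35 21 37
f 35 37 36
f 36 37 38
f 36 38 24
f 37 21 39
f 37 39 38
f 38 39 40
f 38 40 24
f 39 21 41
f 39 41 40
f 40 41 42
f 40 42 24
f 41 21 43
f 41 43 42
f 42 43 44
f 42 44 24
f 43 21 45
f 43 45 44
f 44 45 46
f 44 46 24
f 45 21 47
f 45 47 46
f 46 47 48
f 46 48 24
f 47 21 49
f 47 49 48
f 48 49 50
f 48 50 24
f 49 21 22
f 49 22 50
f 50 22 23
f 50 23 24
f 52 51 54
f 52 54 53
f 54 51 55
f 54 55 53
f 55 51 56
f 55 56 53
f 56 51 57
f 56 57 53
f 57 51 58
f 57 58 53
f 58 51 59
f 58 59 53
f 59 51 60
f 59 60 53
f 60 51 61
f 60 61 53
f 61 51 62
f 61 62 53
f 62 51 63
f 62 63 53
f 63 51 64
f 63 64 53
f 64 51 52
f 64 52 53



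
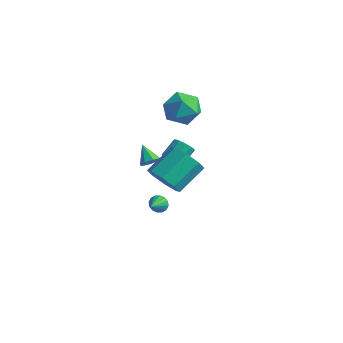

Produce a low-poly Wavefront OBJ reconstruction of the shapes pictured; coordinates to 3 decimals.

v 0.229 -1.341 0.698
v 0.63 -1.051 1.055
v -0.649 -1.139 1.522
v 0.416 -0.763 0.757
v 0.092 -0.813 0.424
v -0.151 -1.172 0.252
v -0.172 -1.63 0.341
v 0.042 -1.918 0.64
v 0.365 -1.868 0.973
v 0.609 -1.509 1.145
v -1.859 2.095 -1.737
v -1.394 2.41 -2.103
v -1.457 3.38 -1.349
v -1.921 3.065 -0.983
v -1.728 2.504 -2.252
v -1.791 3.474 -1.497
v -2.104 2.468 -2.237
v -2.167 3.438 -1.482
v -2.401 2.314 -2.063
v -2.464 3.283 -1.309
v -2.527 2.09 -1.786
v -2.59 3.06 -1.032
v -2.44 1.868 -1.494
v -2.503 2.837 -0.739
v -2.168 1.718 -1.278
v -2.231 2.687 -0.524
v -1.799 1.688 -1.209
v -1.861 2.657 -0.454
v -1.448 1.787 -1.307
v -1.511 2.756 -0.552
v -1.227 1.984 -1.542
v -1.29 2.953 -0.787
v -1.207 2.216 -1.839
v -1.27 3.186 -1.084
v -0.957 0.268 -3.96
v -0.787 0.551 -3.483
v -0.583 -0.628 -3.56
v -1.067 0.461 -3.424
v -1.318 0.318 -3.508
v -1.472 0.163 -3.713
v -1.488 0.035 -3.984
v -1.362 -0.03 -4.249
v -1.128 -0.016 -4.436
v -0.848 0.075 -4.495
v -0.597 0.217 -4.411
v -0.443 0.373 -4.206
v -0.427 0.501 -3.935
v -0.553 0.566 -3.67
v 3.632 -3.586 2.023
v 4.552 -3.338 1.582
v 4.649 -1.786 2.657
v 3.728 -2.034 3.097
v 3.927 -3.025 1.186
v 4.024 -1.473 2.26
v 3.129 -3.04 1.28
v 3.226 -1.488 2.354
v 2.626 -3.375 1.809
v 2.722 -1.823 2.883
v 2.711 -3.834 2.463
v 2.808 -2.282 3.538
v 3.336 -4.147 2.86
v 3.433 -2.595 3.934
v 4.134 -4.132 2.766
v 4.231 -2.58 3.84
v 4.638 -3.797 2.237
v 4.734 -2.245 3.311
v -2.159 4.522 0.901
v -1.535 3.641 1.447
v -3.825 3.559 1.253
v -3.201 2.678 1.799
v -3.284 3.769 2.314
v -2.254 4.364 2.096
v -3.106 2.836 0.604
v -2.076 3.431 0.386
v -2.12 2.599 1.263
v -2.23 3.176 2.32
v -3.13 4.024 0.38
v -3.24 4.601 1.437
f 2 1 4
f 2 4 3
f 4 1 5
f 4 5 3
f 5 1 6
f 5 6 3
f 6 1 7
f 6 7 3
f 7 1 8
f 7 8 3
f 8 1 9
f 8 9 3
f 9 1 10
f 9 10 3
f 10 1 2
f 10 2 3
f 12 11 15
f 12 15 13
f 13 15 16
f 13 16 14
f 15 11 17
f 15 17 16
f 16 17 18
f 16 18 14
f 17 11 19
f 17 19 18
f 18 19 20
f 18 20 14
f 19 11 21
f 19 21 20
f 20 21 22
f 20 22 14
f 21 11 23
f 21 23 22
f 22 23 24
f 22 24 14
f 23 11 25
f 23 25 24
f 24 25 26
f 24 26 14
f 25 11 27
f 25 27 26
f 26 27 28
f 26 28 14
f 27 11 29
f 27 29 28
f 28 29 30
f 28 30 14
f 29 11 31
f 29 31 30
f 30 31 32
f 30 32 14
f 31 11 33
f 31 33 32
f 32 33 34
f 32 34 14
f 33 11 12
f 33 12 34
f 34 12 13
f 34 13 14
f 36 35 38
f 36 38 37
f 38 35 39
f 38 39 37
f 39 35 40
f 39 40 37
f 40 35 41
f 40 41 37
f 41 35 42
f 41 42 37
f 42 35 43
f 42 43 37
f 43 35 44
f 43 44 37
f 44 35 45
f 44 45 37
f 45 35 46
f 45 46 37
f 46 35 47
f 46 47 37
f 47 35 48
f 47 48 37
f 48 35 36
f 48 36 37
f 50 49 53
f 50 53 51
f 51 53 54
f 51 54 52
f 53 49 55
f 53 55 54
f 54 55 56
f 54 56 52
f 55 49 57
f 55 57 56
f 56 57 58
f 56 58 52
f 57 49 59
f 57 59 58
f 58 59 60
f 58 60 52
f 59 49 61
f 59 61 60
f 60 61 62
f 60 62 52
f 61 49 63
f 61 63 62
f 62 63 64
f 62 64 52
f 63 49 65
f 63 65 64
f 64 65 66
f 64 66 52
f 65 49 50
f 65 50 66
f 66 50 51
f 66 51 52
f 67 78 72
f 67 72 68
f 67 68 74
f 67 74 77
f 67 77 78
f 68 72 76
f 72 78 71
f 78 77 69
f 77 74 73
f 74 68 75
f 70 76 71
f 70 71 69
f 70 69 73
f 70 73 75
f 70 75 76
f 71 76 72
f 69 71 78
f 73 69 77
f 75 73 74
f 76 75 68



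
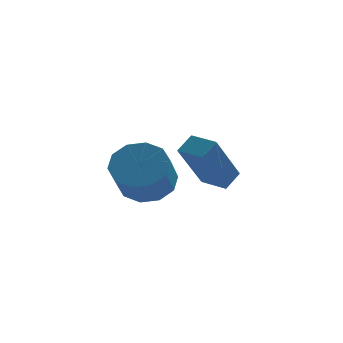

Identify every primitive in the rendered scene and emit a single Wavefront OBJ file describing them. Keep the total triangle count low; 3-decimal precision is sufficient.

v -1.745 0.932 1.148
v -1.304 1.402 1.638
v -2.506 1.578 1.213
v -2.064 2.048 1.703
v -0.976 2.012 -0.583
v -0.534 2.482 -0.093
v -1.736 2.658 -0.518
v -1.295 3.128 -0.028
v -3.412 -0.279 0.629
v -2.609 -0.692 0.368
v -2.825 -1.755 1.39
v -3.628 -1.341 1.651
v -2.486 -0.312 0.79
v -2.703 -1.375 1.812
v -2.717 0.081 1.15
v -2.933 -0.982 2.172
v -3.213 0.337 1.311
v -3.429 -0.726 2.333
v -3.785 0.358 1.212
v -4.001 -0.705 2.234
v -4.215 0.135 0.89
v -4.431 -0.928 1.912
v -4.337 -0.245 0.468
v -4.554 -1.308 1.49
v -4.107 -0.638 0.108
v -4.323 -1.701 1.13
v -3.611 -0.894 -0.053
v -3.827 -1.957 0.969
v -3.039 -0.915 0.046
v -3.255 -1.978 1.068
f 2 4 1
f 5 2 1
f 1 4 3
f 3 5 1
f 2 8 4
f 6 2 5
f 6 8 2
f 4 8 3
f 7 5 3
f 3 8 7
f 7 6 5
f 8 6 7
f 10 9 13
f 10 13 11
f 11 13 14
f 11 14 12
f 13 9 15
f 13 15 14
f 14 15 16
f 14 16 12
f 15 9 17
f 15 17 16
f 16 17 18
f 16 18 12
f 17 9 19
f 17 19 18
f 18 19 20
f 18 20 12
f 19 9 21
f 19 21 20
f 20 21 22
f 20 22 12
f 21 9 23
f 21 23 22
f 22 23 24
f 22 24 12
f 23 9 25
f 23 25 24
f 24 25 26
f 24 26 12
f 25 9 27
f 25 27 26
f 26 27 28
f 26 28 12
f 27 9 29
f 27 29 28
f 28 29 30
f 28 30 12
f 29 9 10
f 29 10 30
f 30 10 11
f 30 11 12



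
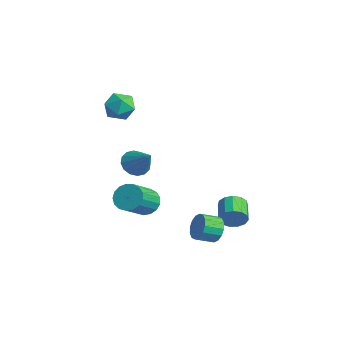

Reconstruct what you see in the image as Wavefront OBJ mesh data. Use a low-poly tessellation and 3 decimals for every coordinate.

v 0.195 -3.554 0.185
v 0.687 -3.259 -0.456
v 1.545 -3.266 1.355
v 0.474 -2.9 -0.299
v 0.187 -2.717 -0.012
v -0.098 -2.758 0.327
v -0.305 -3.013 0.628
v -0.378 -3.412 0.81
v -0.297 -3.85 0.825
v -0.084 -4.208 0.668
v 0.203 -4.391 0.382
v 0.488 -4.35 0.043
v 0.695 -4.096 -0.258
v 0.768 -3.696 -0.441
v -2.433 -2.991 2.086
v -2.028 -3.615 2.752
v -3.672 -2.725 3.088
v -3.267 -3.349 3.754
v -2.831 -2.471 3.563
v -2.065 -2.635 2.943
v -3.635 -3.705 2.897
v -2.869 -3.869 2.277
v -2.771 -4.056 3.254
v -2.274 -3.293 3.665
v -3.426 -3.047 2.175
v -2.929 -2.284 2.586
v -2.185 -2.019 -4.305
v -1.734 -2.326 -5.033
v -0.803 -3.729 -3.863
v -1.255 -3.421 -3.135
v -1.472 -2.017 -4.87
v -0.542 -3.42 -3.701
v -1.375 -1.709 -4.579
v -0.444 -3.112 -3.409
v -1.463 -1.472 -4.224
v -0.532 -2.875 -3.054
v -1.716 -1.36 -3.888
v -0.785 -2.763 -2.718
v -2.077 -1.399 -3.647
v -1.146 -2.802 -2.478
v -2.463 -1.58 -3.557
v -1.532 -2.983 -2.388
v -2.785 -1.861 -3.639
v -1.854 -3.264 -2.469
v -2.97 -2.179 -3.873
v -2.039 -3.582 -2.703
v -2.975 -2.46 -4.205
v -2.044 -3.863 -3.036
v -2.799 -2.639 -4.561
v -1.869 -4.042 -3.391
v -2.483 -2.677 -4.858
v -1.552 -4.08 -3.688
v -2.098 -2.564 -5.028
v -1.168 -3.967 -3.859
v 3.107 0.688 -3.47
v 3.47 0.971 -2.828
v 2.337 1.476 -2.409
v 1.973 1.192 -3.05
v 3.497 1.289 -3.138
v 2.364 1.794 -2.719
v 3.4 1.416 -3.554
v 2.267 1.921 -3.134
v 3.21 1.312 -3.942
v 2.077 1.817 -3.523
v 2.987 1.01 -4.181
v 1.854 1.515 -3.762
v 2.802 0.605 -4.194
v 1.669 1.11 -3.775
v 2.714 0.226 -3.977
v 1.58 0.731 -3.558
v 2.75 -0.006 -3.599
v 1.617 0.499 -3.179
v 2.9 -0.018 -3.18
v 1.766 0.487 -2.76
v 3.115 0.194 -2.853
v 1.982 0.699 -2.433
v 3.328 0.563 -2.722
v 2.194 1.068 -2.302
v 3.072 -0.282 -4.045
v 3.476 -0.593 -4.712
v 3.373 -1.609 -4.302
v 2.968 -1.298 -3.635
v 3.788 -0.507 -4.422
v 3.684 -1.523 -4.011
v 3.908 -0.362 -4.03
v 3.804 -1.377 -3.62
v 3.804 -0.194 -3.642
v 3.7 -1.21 -3.232
v 3.503 -0.051 -3.363
v 3.4 -1.066 -2.952
v 3.087 0.031 -3.266
v 2.984 -0.985 -2.856
v 2.667 0.029 -3.378
v 2.564 -0.987 -2.968
v 2.356 -0.057 -3.669
v 2.252 -1.073 -3.258
v 2.236 -0.203 -4.06
v 2.132 -1.218 -3.65
v 2.34 -0.37 -4.448
v 2.236 -1.386 -4.038
v 2.64 -0.514 -4.728
v 2.537 -1.529 -4.317
v 3.056 -0.595 -4.824
v 2.953 -1.611 -4.414
f 2 1 4
f 2 4 3
f 4 1 5
f 4 5 3
f 5 1 6
f 5 6 3
f 6 1 7
f 6 7 3
f 7 1 8
f 7 8 3
f 8 1 9
f 8 9 3
f 9 1 10
f 9 10 3
f 10 1 11
f 10 11 3
f 11 1 12
f 11 12 3
f 12 1 13
f 12 13 3
f 13 1 14
f 13 14 3
f 14 1 2
f 14 2 3
f 15 26 20
f 15 20 16
f 15 16 22
f 15 22 25
f 15 25 26
f 16 20 24
f 20 26 19
f 26 25 17
f 25 22 21
f 22 16 23
f 18 24 19
f 18 19 17
f 18 17 21
f 18 21 23
f 18 23 24
f 19 24 20
f 17 19 26
f 21 17 25
f 23 21 22
f 24 23 16
f 28 27 31
f 28 31 29
f 29 31 32
f 29 32 30
f 31 27 33
f 31 33 32
f 32 33 34
f 32 34 30
f 33 27 35
f 33 35 34
f 34 35 36
f 34 36 30
f 35 27 37
f 35 37 36
f 36 37 38
f 36 38 30
f 37 27 39
f 37 39 38
f 38 39 40
f 38 40 30
f 39 27 41
f 39 41 40
f 40 41 42
f 40 42 30
f 41 27 43
f 41 43 42
f 42 43 44
f 42 44 30
f 43 27 45
f 43 45 44
f 44 45 46
f 44 46 30
f 45 27 47
f 45 47 46
f 46 47 48
f 46 48 30
f 47 27 49
f 47 49 48
f 48 49 50
f 48 50 30
f 49 27 51
f 49 51 50
f 50 51 52
f 50 52 30
f 51 27 53
f 51 53 52
f 52 53 54
f 52 54 30
f 53 27 28
f 53 28 54
f 54 28 29
f 54 29 30
f 56 55 59
f 56 59 57
f 57 59 60
f 57 60 58
f 59 55 61
f 59 61 60
f 60 61 62
f 60 62 58
f 61 55 63
f 61 63 62
f 62 63 64
f 62 64 58
f 63 55 65
f 63 65 64
f 64 65 66
f 64 66 58
f 65 55 67
f 65 67 66
f 66 67 68
f 66 68 58
f 67 55 69
f 67 69 68
f 68 69 70
f 68 70 58
f 69 55 71
f 69 71 70
f 70 71 72
f 70 72 58
f 71 55 73
f 71 73 72
f 72 73 74
f 72 74 58
f 73 55 75
f 73 75 74
f 74 75 76
f 74 76 58
f 75 55 77
f 75 77 76
f 76 77 78
f 76 78 58
f 77 55 56
f 77 56 78
f 78 56 57
f 78 57 58
f 80 79 83
f 80 83 81
f 81 83 84
f 81 84 82
f 83 79 85
f 83 85 84
f 84 85 86
f 84 86 82
f 85 79 87
f 85 87 86
f 86 87 88
f 86 88 82
f 87 79 89
f 87 89 88
f 88 89 90
f 88 90 82
f 89 79 91
f 89 91 90
f 90 91 92
f 90 92 82
f 91 79 93
f 91 93 92
f 92 93 94
f 92 94 82
f 93 79 95
f 93 95 94
f 94 95 96
f 94 96 82
f 95 79 97
f 95 97 96
f 96 97 98
f 96 98 82
f 97 79 99
f 97 99 98
f 98 99 100
f 98 100 82
f 99 79 101
f 99 101 100
f 100 101 102
f 100 102 82
f 101 79 103
f 101 103 102
f 102 103 104
f 102 104 82
f 103 79 80
f 103 80 104
f 104 80 81
f 104 81 82



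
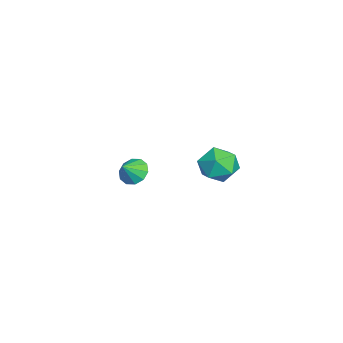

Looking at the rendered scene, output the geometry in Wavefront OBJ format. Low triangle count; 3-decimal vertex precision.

v -3.855 -1.284 -3.54
v -3.18 -1.14 -4.036
v -3.205 -1.776 -2.8
v -3.236 -0.729 -3.714
v -3.528 -0.53 -3.325
v -3.945 -0.619 -3.018
v -4.327 -0.962 -2.911
v -4.529 -1.429 -3.043
v -4.474 -1.84 -3.365
v -4.182 -2.039 -3.754
v -3.765 -1.95 -4.061
v -3.382 -1.606 -4.169
v 1.588 3.584 1.388
v 2.268 4.136 0.752
v 2.692 2.224 1.388
v 3.372 2.776 0.752
v 3.221 3.084 1.779
v 2.538 3.925 1.779
v 2.422 2.435 0.361
v 1.739 3.276 0.361
v 2.783 3.426 0.117
v 3.277 3.827 0.993
v 1.683 2.533 1.147
v 2.177 2.934 2.023
f 2 1 4
f 2 4 3
f 4 1 5
f 4 5 3
f 5 1 6
f 5 6 3
f 6 1 7
f 6 7 3
f 7 1 8
f 7 8 3
f 8 1 9
f 8 9 3
f 9 1 10
f 9 10 3
f 10 1 11
f 10 11 3
f 11 1 12
f 11 12 3
f 12 1 2
f 12 2 3
f 13 24 18
f 13 18 14
f 13 14 20
f 13 20 23
f 13 23 24
f 14 18 22
f 18 24 17
f 24 23 15
f 23 20 19
f 20 14 21
f 16 22 17
f 16 17 15
f 16 15 19
f 16 19 21
f 16 21 22
f 17 22 18
f 15 17 24
f 19 15 23
f 21 19 20
f 22 21 14



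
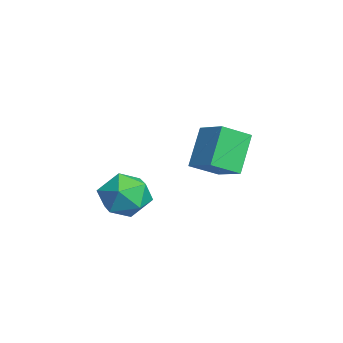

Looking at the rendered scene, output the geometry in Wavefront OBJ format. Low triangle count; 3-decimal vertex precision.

v -2.372 3.399 -4.226
v -2.022 2.163 -3.532
v -3.433 3.996 -2.627
v -3.083 2.761 -1.933
v -1.117 4.079 -3.647
v -0.767 2.844 -2.953
v -2.178 4.677 -2.048
v -1.828 3.441 -1.354
v 0.798 -0.025 -2.785
v 1.513 0.384 -3.582
v 1.567 -1.704 -2.958
v 2.282 -1.295 -3.755
v 2.392 -0.965 -2.663
v 1.917 0.072 -2.556
v 1.163 -1.392 -3.984
v 0.688 -0.355 -3.877
v 1.738 -0.461 -4.323
v 2.498 -0.197 -3.506
v 0.582 -1.123 -3.034
v 1.342 -0.859 -2.217
f 2 4 1
f 5 2 1
f 1 4 3
f 3 5 1
f 2 8 4
f 6 2 5
f 6 8 2
f 4 8 3
f 7 5 3
f 3 8 7
f 7 6 5
f 8 6 7
f 9 20 14
f 9 14 10
f 9 10 16
f 9 16 19
f 9 19 20
f 10 14 18
f 14 20 13
f 20 19 11
f 19 16 15
f 16 10 17
f 12 18 13
f 12 13 11
f 12 11 15
f 12 15 17
f 12 17 18
f 13 18 14
f 11 13 20
f 15 11 19
f 17 15 16
f 18 17 10



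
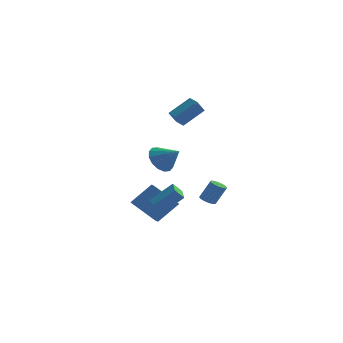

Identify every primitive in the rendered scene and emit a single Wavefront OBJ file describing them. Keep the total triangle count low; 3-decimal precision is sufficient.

v 0.501 -0.218 -3.76
v 0.967 0.007 -4.022
v 1.645 0.142 -2.702
v 1.179 -0.082 -2.44
v 0.81 0.229 -3.964
v 1.488 0.364 -2.644
v 0.583 0.348 -3.86
v 1.26 0.483 -2.54
v 0.336 0.338 -3.732
v 1.014 0.473 -2.412
v 0.128 0.2 -3.611
v 0.805 0.335 -2.291
v 0.005 -0.033 -3.524
v 0.682 0.102 -2.204
v -0.005 -0.308 -3.491
v 0.673 -0.173 -2.171
v 0.102 -0.563 -3.52
v 0.78 -0.428 -2.2
v 0.3 -0.738 -3.604
v 0.978 -0.603 -2.283
v 0.544 -0.795 -3.723
v 1.222 -0.66 -2.403
v 0.779 -0.719 -3.851
v 1.456 -0.584 -2.531
v 0.949 -0.528 -3.958
v 1.627 -0.393 -2.638
v 1.017 -0.266 -4.02
v 1.695 -0.131 -2.7
v -2.218 -1.773 0.166
v -1.517 -1.49 -0.577
v -1.042 -2.307 1.074
v -1.566 -1.049 -0.253
v -1.791 -0.803 0.183
v -2.13 -0.816 0.614
v -2.492 -1.086 0.925
v -2.782 -1.539 1.033
v -2.92 -2.055 0.908
v -2.871 -2.496 0.585
v -2.646 -2.742 0.149
v -2.307 -2.729 -0.282
v -1.944 -2.46 -0.594
v -1.655 -2.006 -0.701
v -1.35 -1.453 3.627
v -0.124 -0.668 4.685
v -1.852 -0.829 3.746
v -0.626 -0.043 4.804
v -0.934 -0.957 2.776
v 0.292 -0.171 3.834
v -1.436 -0.332 2.895
v -0.21 0.453 3.953
v -4.201 -1.032 -3.829
v -2.951 -0.449 -2.479
v -4.111 -0.289 -4.233
v -2.861 0.293 -2.883
v -2.579 -1.853 -4.977
v -1.329 -1.271 -3.627
v -2.489 -1.111 -5.381
v -1.239 -0.528 -4.031
v -2.488 -4.819 -2.686
v -1.086 -4.495 -1.384
v -2.789 -3.129 -2.783
v -1.387 -2.804 -1.481
v -1.933 -4.756 -3.299
v -0.531 -4.431 -1.997
v -2.234 -3.065 -3.396
v -0.832 -2.741 -2.094
f 2 1 5
f 2 5 3
f 3 5 6
f 3 6 4
f 5 1 7
f 5 7 6
f 6 7 8
f 6 8 4
f 7 1 9
f 7 9 8
f 8 9 10
f 8 10 4
f 9 1 11
f 9 11 10
f 10 11 12
f 10 12 4
f 11 1 13
f 11 13 12
f 12 13 14
f 12 14 4
f 13 1 15
f 13 15 14
f 14 15 16
f 14 16 4
f 15 1 17
f 15 17 16
f 16 17 18
f 16 18 4
f 17 1 19
f 17 19 18
f 18 19 20
f 18 20 4
f 19 1 21
f 19 21 20
f 20 21 22
f 20 22 4
f 21 1 23
f 21 23 22
f 22 23 24
f 22 24 4
f 23 1 25
f 23 25 24
f 24 25 26
f 24 26 4
f 25 1 27
f 25 27 26
f 26 27 28
f 26 28 4
f 27 1 2
f 27 2 28
f 28 2 3
f 28 3 4
f 30 29 32
f 30 32 31
f 32 29 33
f 32 33 31
f 33 29 34
f 33 34 31
f 34 29 35
f 34 35 31
f 35 29 36
f 35 36 31
f 36 29 37
f 36 37 31
f 37 29 38
f 37 38 31
f 38 29 39
f 38 39 31
f 39 29 40
f 39 40 31
f 40 29 41
f 40 41 31
f 41 29 42
f 41 42 31
f 42 29 30
f 42 30 31
f 44 46 43
f 47 44 43
f 43 46 45
f 45 47 43
f 44 50 46
f 48 44 47
f 48 50 44
f 46 50 45
f 49 47 45
f 45 50 49
f 49 48 47
f 50 48 49
f 52 54 51
f 55 52 51
f 51 54 53
f 53 55 51
f 52 58 54
f 56 52 55
f 56 58 52
f 54 58 53
f 57 55 53
f 53 58 57
f 57 56 55
f 58 56 57
f 60 62 59
f 63 60 59
f 59 62 61
f 61 63 59
f 60 66 62
f 64 60 63
f 64 66 60
f 62 66 61
f 65 63 61
f 61 66 65
f 65 64 63
f 66 64 65



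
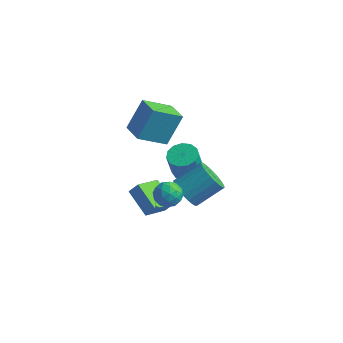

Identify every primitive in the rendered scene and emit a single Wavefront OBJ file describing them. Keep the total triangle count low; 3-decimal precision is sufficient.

v 1.853 -0.898 -1.68
v 2.604 -1.023 -2.248
v 3.538 0.133 -1.268
v 2.787 0.258 -0.7
v 2.432 -0.742 -2.416
v 3.366 0.415 -1.437
v 2.172 -0.484 -2.473
v 3.105 0.673 -1.493
v 1.863 -0.289 -2.409
v 2.797 0.868 -1.429
v 1.553 -0.187 -2.233
v 2.486 0.97 -1.254
v 1.288 -0.193 -1.974
v 2.222 0.963 -0.994
v 1.11 -0.307 -1.67
v 2.043 0.85 -0.69
v 1.044 -0.511 -1.367
v 1.978 0.646 -0.387
v 1.102 -0.773 -1.112
v 2.036 0.383 -0.132
v 1.274 -1.055 -0.943
v 2.208 0.102 0.036
v 1.535 -1.313 -0.887
v 2.468 -0.156 0.093
v 1.843 -1.508 -0.951
v 2.777 -0.351 0.029
v 2.154 -1.61 -1.126
v 3.087 -0.453 -0.147
v 2.418 -1.603 -1.386
v 3.352 -0.447 -0.406
v 2.597 -1.49 -1.69
v 3.53 -0.333 -0.71
v 2.662 -1.286 -1.993
v 3.596 -0.129 -1.013
v 1.842 -1.778 -0.111
v 2.394 -2.038 -0.627
v 1.086 -2.782 -0.413
v 1.638 -3.042 -0.929
v 1.781 -3.069 -0.143
v 2.248 -2.448 0.044
v 1.232 -2.372 -1.084
v 1.699 -1.751 -0.897
v 2.017 -2.406 -1.228
v 2.356 -2.836 -0.646
v 1.124 -1.984 -0.394
v 1.463 -2.414 0.188
v 2.184 -1.82 -0.342
v 1.296 -3 -0.698
v 1.379 -3.016 -0.236
v 1.704 -3.169 -0.539
v 2.099 -2.061 0.052
v 2.423 -2.214 -0.251
v 2.063 -2.82 0.033
v 1.057 -2.606 -0.789
v 1.381 -2.759 -1.092
v 1.776 -1.651 -0.501
v 2.101 -1.804 -0.804
v 1.417 -2 -1.073
v 2.287 -2.189 -0.999
v 1.843 -2.779 -1.176
v 1.604 -2.385 -1.267
v 1.879 -2.02 -1.158
v 2.487 -2.442 -0.657
v 2.042 -3.032 -0.835
v 2.126 -3.048 -0.373
v 2.401 -2.683 -0.263
v 2.265 -2.658 -1.01
v 1.438 -1.788 -0.205
v 0.993 -2.378 -0.383
v 1.079 -2.137 -0.777
v 1.354 -1.772 -0.667
v 1.637 -2.041 0.136
v 1.193 -2.631 -0.041
v 1.601 -2.8 0.118
v 1.876 -2.435 0.227
v 1.215 -2.162 -0.03
v -0.588 0.379 1.052
v -1.602 -0.793 1.987
v -0.237 1.361 2.664
v -1.251 0.189 3.599
v 0.511 -0.389 1.281
v -0.503 -1.561 2.216
v 0.862 0.593 2.893
v -0.152 -0.579 3.828
v 0.229 -0.146 -4.629
v -0.077 -1.577 -3.959
v -1.169 0.516 -3.854
v -1.475 -0.915 -3.184
v 0.675 0.055 -3.996
v 0.369 -1.376 -3.326
v -0.723 0.717 -3.221
v -1.029 -0.714 -2.551
v 0.524 1.698 -2.514
v 1.36 1.541 -2.521
v 1.291 1.106 -0.973
v 0.456 1.262 -0.966
v 1.31 2 -2.394
v 1.241 1.565 -0.846
v 1.01 2.363 -2.306
v 0.941 1.928 -0.757
v 0.556 2.515 -2.283
v 0.487 2.08 -0.735
v 0.092 2.407 -2.334
v 0.024 1.972 -0.786
v -0.234 2.074 -2.442
v -0.303 1.639 -0.894
v -0.32 1.621 -2.573
v -0.389 1.186 -1.025
v -0.138 1.193 -2.686
v -0.207 0.758 -1.137
v 0.255 0.925 -2.743
v 0.186 0.49 -1.195
v 0.733 0.902 -2.729
v 0.664 0.467 -1.18
v 1.145 1.132 -2.646
v 1.076 0.697 -1.097
f 2 1 5
f 2 5 3
f 3 5 6
f 3 6 4
f 5 1 7
f 5 7 6
f 6 7 8
f 6 8 4
f 7 1 9
f 7 9 8
f 8 9 10
f 8 10 4
f 9 1 11
f 9 11 10
f 10 11 12
f 10 12 4
f 11 1 13
f 11 13 12
f 12 13 14
f 12 14 4
f 13 1 15
f 13 15 14
f 14 15 16
f 14 16 4
f 15 1 17
f 15 17 16
f 16 17 18
f 16 18 4
f 17 1 19
f 17 19 18
f 18 19 20
f 18 20 4
f 19 1 21
f 19 21 20
f 20 21 22
f 20 22 4
f 21 1 23
f 21 23 22
f 22 23 24
f 22 24 4
f 23 1 25
f 23 25 24
f 24 25 26
f 24 26 4
f 25 1 27
f 25 27 26
f 26 27 28
f 26 28 4
f 27 1 29
f 27 29 28
f 28 29 30
f 28 30 4
f 29 1 31
f 29 31 30
f 30 31 32
f 30 32 4
f 31 1 33
f 31 33 32
f 32 33 34
f 32 34 4
f 33 1 2
f 33 2 34
f 34 2 3
f 34 3 4
f 35 72 51
f 72 46 75
f 51 75 40
f 72 75 51
f 35 51 47
f 51 40 52
f 47 52 36
f 51 52 47
f 35 47 56
f 47 36 57
f 56 57 42
f 47 57 56
f 35 56 68
f 56 42 71
f 68 71 45
f 56 71 68
f 35 68 72
f 68 45 76
f 72 76 46
f 68 76 72
f 36 52 63
f 52 40 66
f 63 66 44
f 52 66 63
f 40 75 53
f 75 46 74
f 53 74 39
f 75 74 53
f 46 76 73
f 76 45 69
f 73 69 37
f 76 69 73
f 45 71 70
f 71 42 58
f 70 58 41
f 71 58 70
f 42 57 62
f 57 36 59
f 62 59 43
f 57 59 62
f 38 64 50
f 64 44 65
f 50 65 39
f 64 65 50
f 38 50 48
f 50 39 49
f 48 49 37
f 50 49 48
f 38 48 55
f 48 37 54
f 55 54 41
f 48 54 55
f 38 55 60
f 55 41 61
f 60 61 43
f 55 61 60
f 38 60 64
f 60 43 67
f 64 67 44
f 60 67 64
f 39 65 53
f 65 44 66
f 53 66 40
f 65 66 53
f 37 49 73
f 49 39 74
f 73 74 46
f 49 74 73
f 41 54 70
f 54 37 69
f 70 69 45
f 54 69 70
f 43 61 62
f 61 41 58
f 62 58 42
f 61 58 62
f 44 67 63
f 67 43 59
f 63 59 36
f 67 59 63
f 78 80 77
f 81 78 77
f 77 80 79
f 79 81 77
f 78 84 80
f 82 78 81
f 82 84 78
f 80 84 79
f 83 81 79
f 79 84 83
f 83 82 81
f 84 82 83
f 86 88 85
f 89 86 85
f 85 88 87
f 87 89 85
f 86 92 88
f 90 86 89
f 90 92 86
f 88 92 87
f 91 89 87
f 87 92 91
f 91 90 89
f 92 90 91
f 94 93 97
f 94 97 95
f 95 97 98
f 95 98 96
f 97 93 99
f 97 99 98
f 98 99 100
f 98 100 96
f 99 93 101
f 99 101 100
f 100 101 102
f 100 102 96
f 101 93 103
f 101 103 102
f 102 103 104
f 102 104 96
f 103 93 105
f 103 105 104
f 104 105 106
f 104 106 96
f 105 93 107
f 105 107 106
f 106 107 108
f 106 108 96
f 107 93 109
f 107 109 108
f 108 109 110
f 108 110 96
f 109 93 111
f 109 111 110
f 110 111 112
f 110 112 96
f 111 93 113
f 111 113 112
f 112 113 114
f 112 114 96
f 113 93 115
f 113 115 114
f 114 115 116
f 114 116 96
f 115 93 94
f 115 94 116
f 116 94 95
f 116 95 96



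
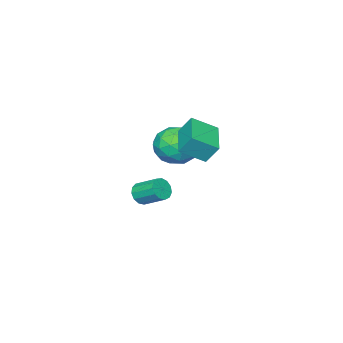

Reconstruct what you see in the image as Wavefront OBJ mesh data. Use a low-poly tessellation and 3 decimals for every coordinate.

v 0.834 0.123 0.601
v 1.649 -0.091 1.297
v 0.831 -1.569 0.083
v 1.646 -1.783 0.779
v 0.65 -1.545 1.161
v 0.652 -0.499 1.481
v 1.828 -1.161 -0.101
v 1.83 -0.115 0.219
v 2.264 -0.885 0.863
v 1.536 -1.122 1.643
v 0.944 -0.538 -0.263
v 0.216 -0.775 0.517
v 1.242 0.165 0.994
v 1.238 -1.825 0.386
v 0.653 -1.684 0.61
v 1.132 -1.81 1.02
v 0.655 -0.075 1.103
v 1.135 -0.201 1.512
v 0.547 -1.056 1.432
v 1.345 -1.459 -0.132
v 1.825 -1.585 0.277
v 1.348 0.15 0.36
v 1.827 0.024 0.77
v 1.933 -0.604 -0.052
v 2.083 -0.428 1.148
v 2.081 -1.422 0.844
v 2.188 -1.057 0.327
v 2.189 -0.442 0.515
v 1.654 -0.567 1.607
v 1.653 -1.562 1.303
v 1.067 -1.422 1.527
v 1.068 -0.807 1.715
v 2.016 -1.034 1.352
v 0.827 -0.098 0.077
v 0.826 -1.093 -0.227
v 1.412 -0.853 -0.335
v 1.413 -0.238 -0.147
v 0.399 -0.238 0.536
v 0.397 -1.232 0.232
v 0.291 -1.218 0.865
v 0.292 -0.603 1.053
v 0.464 -0.626 0.028
v 1.317 -2.844 -2.955
v 1.663 -3.053 -2.499
v 1.49 -1.965 -1.868
v 1.143 -1.756 -2.325
v 1.876 -2.893 -2.717
v 1.702 -1.805 -2.086
v 1.911 -2.718 -3.01
v 1.737 -1.629 -2.379
v 1.757 -2.582 -3.286
v 1.584 -1.494 -2.655
v 1.464 -2.53 -3.457
v 1.29 -1.442 -2.826
v 1.124 -2.577 -3.469
v 0.95 -1.489 -2.838
v 0.845 -2.71 -3.318
v 0.671 -1.621 -2.687
v 0.716 -2.884 -3.051
v 0.542 -1.796 -2.42
v 0.778 -3.047 -2.755
v 0.604 -1.958 -2.124
v 1.011 -3.144 -2.522
v 0.837 -2.056 -1.891
v 1.341 -3.147 -2.426
v 1.167 -2.059 -1.796
v 2.135 1.558 2.064
v 2.984 0.84 2.719
v 1.92 2.078 2.914
v 2.769 1.361 3.569
v 3.371 2.679 1.691
v 4.22 1.962 2.346
v 3.156 3.2 2.541
v 4.005 2.482 3.196
f 1 38 17
f 38 12 41
f 17 41 6
f 38 41 17
f 1 17 13
f 17 6 18
f 13 18 2
f 17 18 13
f 1 13 22
f 13 2 23
f 22 23 8
f 13 23 22
f 1 22 34
f 22 8 37
f 34 37 11
f 22 37 34
f 1 34 38
f 34 11 42
f 38 42 12
f 34 42 38
f 2 18 29
f 18 6 32
f 29 32 10
f 18 32 29
f 6 41 19
f 41 12 40
f 19 40 5
f 41 40 19
f 12 42 39
f 42 11 35
f 39 35 3
f 42 35 39
f 11 37 36
f 37 8 24
f 36 24 7
f 37 24 36
f 8 23 28
f 23 2 25
f 28 25 9
f 23 25 28
f 4 30 16
f 30 10 31
f 16 31 5
f 30 31 16
f 4 16 14
f 16 5 15
f 14 15 3
f 16 15 14
f 4 14 21
f 14 3 20
f 21 20 7
f 14 20 21
f 4 21 26
f 21 7 27
f 26 27 9
f 21 27 26
f 4 26 30
f 26 9 33
f 30 33 10
f 26 33 30
f 5 31 19
f 31 10 32
f 19 32 6
f 31 32 19
f 3 15 39
f 15 5 40
f 39 40 12
f 15 40 39
f 7 20 36
f 20 3 35
f 36 35 11
f 20 35 36
f 9 27 28
f 27 7 24
f 28 24 8
f 27 24 28
f 10 33 29
f 33 9 25
f 29 25 2
f 33 25 29
f 44 43 47
f 44 47 45
f 45 47 48
f 45 48 46
f 47 43 49
f 47 49 48
f 48 49 50
f 48 50 46
f 49 43 51
f 49 51 50
f 50 51 52
f 50 52 46
f 51 43 53
f 51 53 52
f 52 53 54
f 52 54 46
f 53 43 55
f 53 55 54
f 54 55 56
f 54 56 46
f 55 43 57
f 55 57 56
f 56 57 58
f 56 58 46
f 57 43 59
f 57 59 58
f 58 59 60
f 58 60 46
f 59 43 61
f 59 61 60
f 60 61 62
f 60 62 46
f 61 43 63
f 61 63 62
f 62 63 64
f 62 64 46
f 63 43 65
f 63 65 64
f 64 65 66
f 64 66 46
f 65 43 44
f 65 44 66
f 66 44 45
f 66 45 46
f 68 70 67
f 71 68 67
f 67 70 69
f 69 71 67
f 68 74 70
f 72 68 71
f 72 74 68
f 70 74 69
f 73 71 69
f 69 74 73
f 73 72 71
f 74 72 73

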